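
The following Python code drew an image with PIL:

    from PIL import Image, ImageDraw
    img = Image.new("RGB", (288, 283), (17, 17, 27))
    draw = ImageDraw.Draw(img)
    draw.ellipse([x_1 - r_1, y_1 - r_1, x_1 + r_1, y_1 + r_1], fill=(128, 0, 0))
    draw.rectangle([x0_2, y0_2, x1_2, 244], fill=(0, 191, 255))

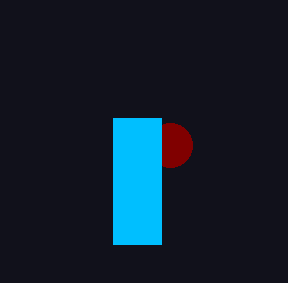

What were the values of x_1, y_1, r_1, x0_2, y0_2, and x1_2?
x_1 = 170, y_1 = 145, r_1 = 22, x0_2 = 113, y0_2 = 118, x1_2 = 161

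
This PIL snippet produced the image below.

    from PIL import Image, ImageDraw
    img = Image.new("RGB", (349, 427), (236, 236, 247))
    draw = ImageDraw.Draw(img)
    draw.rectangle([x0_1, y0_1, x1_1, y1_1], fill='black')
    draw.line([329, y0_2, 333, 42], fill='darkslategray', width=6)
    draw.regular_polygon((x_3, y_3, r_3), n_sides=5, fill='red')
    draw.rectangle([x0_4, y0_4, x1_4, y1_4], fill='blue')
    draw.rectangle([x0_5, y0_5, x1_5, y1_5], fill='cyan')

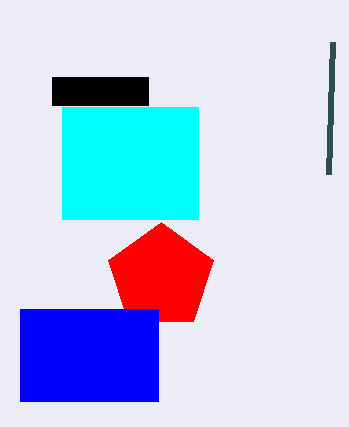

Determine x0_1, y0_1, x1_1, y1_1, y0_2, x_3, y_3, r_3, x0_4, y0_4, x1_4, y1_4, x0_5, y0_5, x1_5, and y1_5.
x0_1 = 52
y0_1 = 77
x1_1 = 148
y1_1 = 105
y0_2 = 174
x_3 = 161
y_3 = 277
r_3 = 55
x0_4 = 20
y0_4 = 309
x1_4 = 158
y1_4 = 401
x0_5 = 62
y0_5 = 107
x1_5 = 198
y1_5 = 219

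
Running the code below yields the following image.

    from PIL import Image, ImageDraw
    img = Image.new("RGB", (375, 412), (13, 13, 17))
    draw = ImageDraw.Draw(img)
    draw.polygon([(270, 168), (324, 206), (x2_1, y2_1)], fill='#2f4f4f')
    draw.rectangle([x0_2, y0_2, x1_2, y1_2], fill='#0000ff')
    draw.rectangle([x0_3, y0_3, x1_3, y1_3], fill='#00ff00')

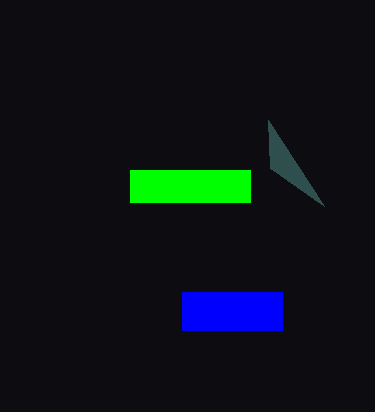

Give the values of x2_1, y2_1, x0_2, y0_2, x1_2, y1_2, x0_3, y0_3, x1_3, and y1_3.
x2_1 = 268, y2_1 = 120, x0_2 = 182, y0_2 = 292, x1_2 = 282, y1_2 = 330, x0_3 = 130, y0_3 = 170, x1_3 = 250, y1_3 = 202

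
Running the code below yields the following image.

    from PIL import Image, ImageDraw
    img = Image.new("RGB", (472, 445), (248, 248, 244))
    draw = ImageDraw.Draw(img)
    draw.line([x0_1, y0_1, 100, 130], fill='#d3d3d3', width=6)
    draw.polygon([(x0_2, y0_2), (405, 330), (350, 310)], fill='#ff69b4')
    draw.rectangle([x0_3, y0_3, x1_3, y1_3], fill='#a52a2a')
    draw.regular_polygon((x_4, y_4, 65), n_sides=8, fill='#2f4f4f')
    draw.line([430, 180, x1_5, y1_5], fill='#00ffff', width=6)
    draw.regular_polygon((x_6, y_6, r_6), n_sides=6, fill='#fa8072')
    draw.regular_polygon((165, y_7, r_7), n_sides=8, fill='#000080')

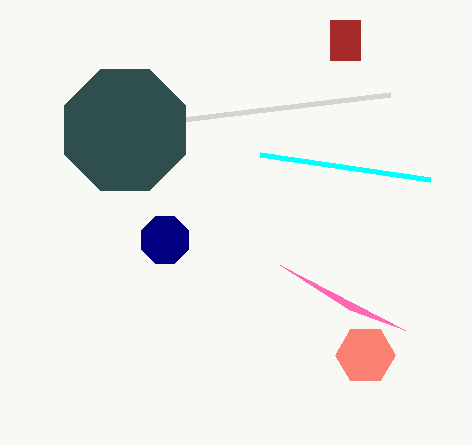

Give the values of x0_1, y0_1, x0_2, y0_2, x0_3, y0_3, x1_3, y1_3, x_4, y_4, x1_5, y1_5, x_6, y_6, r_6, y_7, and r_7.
x0_1 = 390; y0_1 = 95; x0_2 = 280; y0_2 = 265; x0_3 = 330; y0_3 = 20; x1_3 = 360; y1_3 = 60; x_4 = 125; y_4 = 130; x1_5 = 260; y1_5 = 155; x_6 = 365; y_6 = 355; r_6 = 30; y_7 = 240; r_7 = 25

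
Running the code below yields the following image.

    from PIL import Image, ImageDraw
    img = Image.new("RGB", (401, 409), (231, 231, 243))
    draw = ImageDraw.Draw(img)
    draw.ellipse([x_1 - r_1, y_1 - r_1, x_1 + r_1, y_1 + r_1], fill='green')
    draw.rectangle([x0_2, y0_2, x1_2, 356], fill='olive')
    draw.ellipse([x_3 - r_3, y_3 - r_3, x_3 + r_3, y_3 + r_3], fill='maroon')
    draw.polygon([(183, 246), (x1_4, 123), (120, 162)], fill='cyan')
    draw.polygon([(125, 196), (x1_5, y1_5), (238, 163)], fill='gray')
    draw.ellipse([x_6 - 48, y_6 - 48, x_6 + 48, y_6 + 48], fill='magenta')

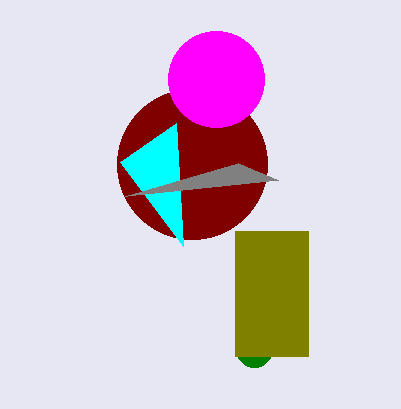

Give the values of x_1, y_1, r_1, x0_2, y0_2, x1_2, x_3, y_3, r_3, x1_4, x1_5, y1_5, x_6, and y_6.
x_1 = 254; y_1 = 349; r_1 = 18; x0_2 = 235; y0_2 = 231; x1_2 = 308; x_3 = 192; y_3 = 164; r_3 = 75; x1_4 = 176; x1_5 = 278; y1_5 = 180; x_6 = 216; y_6 = 79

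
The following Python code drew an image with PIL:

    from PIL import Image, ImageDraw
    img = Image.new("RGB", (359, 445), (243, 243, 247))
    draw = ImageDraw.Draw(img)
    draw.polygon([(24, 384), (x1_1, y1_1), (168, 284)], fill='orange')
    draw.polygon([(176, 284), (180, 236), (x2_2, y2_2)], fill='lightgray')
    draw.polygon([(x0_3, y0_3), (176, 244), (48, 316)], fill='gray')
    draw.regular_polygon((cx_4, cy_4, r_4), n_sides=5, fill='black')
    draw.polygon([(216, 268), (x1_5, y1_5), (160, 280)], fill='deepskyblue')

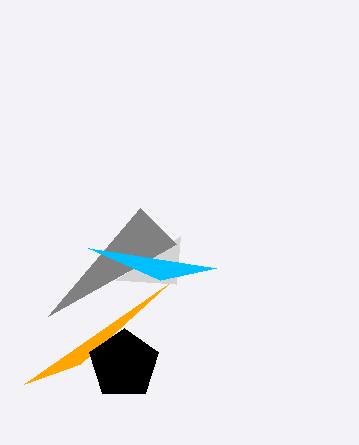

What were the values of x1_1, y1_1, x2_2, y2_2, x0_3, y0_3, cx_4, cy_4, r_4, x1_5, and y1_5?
x1_1 = 80, y1_1 = 364, x2_2 = 116, y2_2 = 280, x0_3 = 140, y0_3 = 208, cx_4 = 124, cy_4 = 364, r_4 = 36, x1_5 = 88, y1_5 = 248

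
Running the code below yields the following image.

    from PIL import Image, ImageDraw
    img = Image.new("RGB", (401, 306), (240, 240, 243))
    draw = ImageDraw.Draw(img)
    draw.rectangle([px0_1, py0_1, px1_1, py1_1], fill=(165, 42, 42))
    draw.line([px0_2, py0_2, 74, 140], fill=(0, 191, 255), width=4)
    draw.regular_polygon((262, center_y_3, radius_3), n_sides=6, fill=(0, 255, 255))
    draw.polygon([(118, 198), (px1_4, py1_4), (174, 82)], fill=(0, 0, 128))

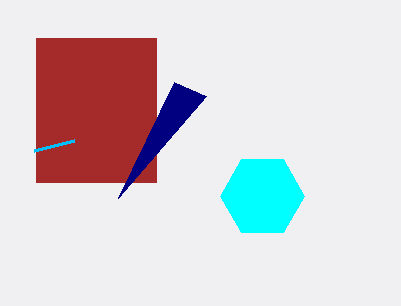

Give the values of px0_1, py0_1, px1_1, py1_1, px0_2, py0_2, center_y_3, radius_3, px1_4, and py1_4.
px0_1 = 36
py0_1 = 38
px1_1 = 156
py1_1 = 182
px0_2 = 34
py0_2 = 150
center_y_3 = 196
radius_3 = 42
px1_4 = 206
py1_4 = 96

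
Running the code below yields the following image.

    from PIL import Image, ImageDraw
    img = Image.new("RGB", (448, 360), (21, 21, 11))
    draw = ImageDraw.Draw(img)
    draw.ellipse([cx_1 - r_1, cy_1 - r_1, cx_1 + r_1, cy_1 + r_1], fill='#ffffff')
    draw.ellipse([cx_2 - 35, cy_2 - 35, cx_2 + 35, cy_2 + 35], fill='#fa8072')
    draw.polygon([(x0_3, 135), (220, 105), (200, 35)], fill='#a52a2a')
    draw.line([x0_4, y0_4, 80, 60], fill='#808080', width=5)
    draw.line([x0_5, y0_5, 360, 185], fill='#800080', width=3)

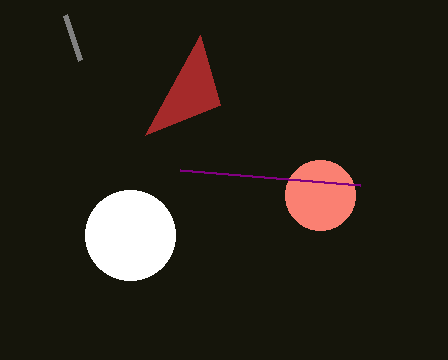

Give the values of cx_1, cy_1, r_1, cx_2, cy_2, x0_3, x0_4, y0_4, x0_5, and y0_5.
cx_1 = 130; cy_1 = 235; r_1 = 45; cx_2 = 320; cy_2 = 195; x0_3 = 145; x0_4 = 65; y0_4 = 15; x0_5 = 180; y0_5 = 170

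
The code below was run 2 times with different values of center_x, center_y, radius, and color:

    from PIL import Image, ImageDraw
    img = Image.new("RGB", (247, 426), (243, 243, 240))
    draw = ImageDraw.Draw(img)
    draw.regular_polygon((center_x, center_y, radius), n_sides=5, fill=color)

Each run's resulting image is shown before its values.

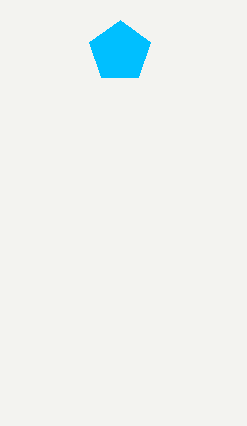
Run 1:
center_x = 120; center_y = 52; radius = 32; color = 'deepskyblue'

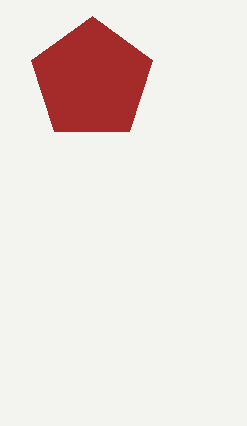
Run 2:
center_x = 92; center_y = 80; radius = 64; color = 'brown'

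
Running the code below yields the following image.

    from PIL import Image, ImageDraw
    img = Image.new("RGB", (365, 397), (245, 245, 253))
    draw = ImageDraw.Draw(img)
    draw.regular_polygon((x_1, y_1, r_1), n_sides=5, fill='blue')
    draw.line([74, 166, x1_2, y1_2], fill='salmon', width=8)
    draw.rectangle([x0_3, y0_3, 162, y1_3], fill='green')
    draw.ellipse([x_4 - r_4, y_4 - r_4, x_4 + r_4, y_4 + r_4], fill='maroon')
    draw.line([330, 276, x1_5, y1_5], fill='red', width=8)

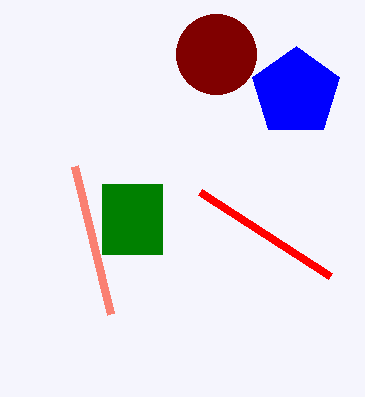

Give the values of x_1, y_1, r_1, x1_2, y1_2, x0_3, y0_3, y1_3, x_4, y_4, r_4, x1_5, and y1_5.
x_1 = 296, y_1 = 92, r_1 = 46, x1_2 = 110, y1_2 = 314, x0_3 = 102, y0_3 = 184, y1_3 = 254, x_4 = 216, y_4 = 54, r_4 = 40, x1_5 = 200, y1_5 = 192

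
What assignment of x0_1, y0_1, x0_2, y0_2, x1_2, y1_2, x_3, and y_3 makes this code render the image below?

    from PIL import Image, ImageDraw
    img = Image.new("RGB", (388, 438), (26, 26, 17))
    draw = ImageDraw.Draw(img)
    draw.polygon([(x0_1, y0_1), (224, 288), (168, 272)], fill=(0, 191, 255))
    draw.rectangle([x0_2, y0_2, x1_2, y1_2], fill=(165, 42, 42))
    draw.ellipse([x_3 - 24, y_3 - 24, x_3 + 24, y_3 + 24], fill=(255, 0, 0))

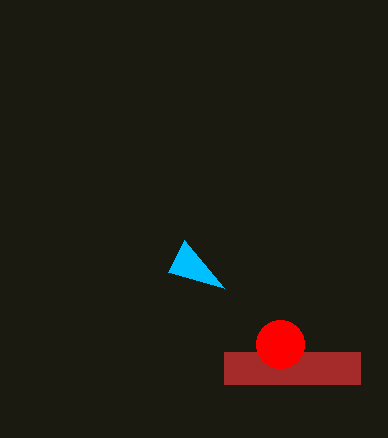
x0_1 = 184; y0_1 = 240; x0_2 = 224; y0_2 = 352; x1_2 = 360; y1_2 = 384; x_3 = 280; y_3 = 344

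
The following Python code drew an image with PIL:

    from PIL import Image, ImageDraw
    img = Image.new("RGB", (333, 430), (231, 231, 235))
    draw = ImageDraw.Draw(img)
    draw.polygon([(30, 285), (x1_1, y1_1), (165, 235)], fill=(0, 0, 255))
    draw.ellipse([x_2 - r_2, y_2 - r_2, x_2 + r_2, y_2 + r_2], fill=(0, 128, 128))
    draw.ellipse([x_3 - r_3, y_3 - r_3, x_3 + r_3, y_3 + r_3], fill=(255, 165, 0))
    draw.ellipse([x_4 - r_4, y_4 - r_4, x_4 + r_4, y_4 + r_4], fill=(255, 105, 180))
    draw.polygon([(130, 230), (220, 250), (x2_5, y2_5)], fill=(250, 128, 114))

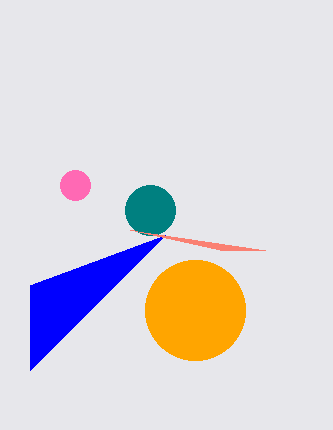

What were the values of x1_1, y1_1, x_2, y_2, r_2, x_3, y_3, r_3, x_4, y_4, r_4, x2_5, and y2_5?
x1_1 = 30; y1_1 = 370; x_2 = 150; y_2 = 210; r_2 = 25; x_3 = 195; y_3 = 310; r_3 = 50; x_4 = 75; y_4 = 185; r_4 = 15; x2_5 = 265; y2_5 = 250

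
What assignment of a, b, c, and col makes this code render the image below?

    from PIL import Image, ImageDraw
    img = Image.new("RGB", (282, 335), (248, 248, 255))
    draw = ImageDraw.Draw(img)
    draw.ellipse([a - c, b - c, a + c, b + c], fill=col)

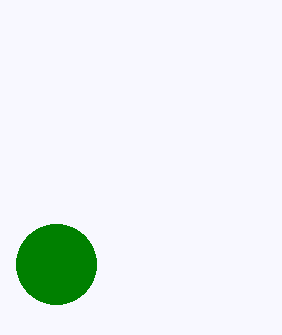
a = 56; b = 264; c = 40; col = 'green'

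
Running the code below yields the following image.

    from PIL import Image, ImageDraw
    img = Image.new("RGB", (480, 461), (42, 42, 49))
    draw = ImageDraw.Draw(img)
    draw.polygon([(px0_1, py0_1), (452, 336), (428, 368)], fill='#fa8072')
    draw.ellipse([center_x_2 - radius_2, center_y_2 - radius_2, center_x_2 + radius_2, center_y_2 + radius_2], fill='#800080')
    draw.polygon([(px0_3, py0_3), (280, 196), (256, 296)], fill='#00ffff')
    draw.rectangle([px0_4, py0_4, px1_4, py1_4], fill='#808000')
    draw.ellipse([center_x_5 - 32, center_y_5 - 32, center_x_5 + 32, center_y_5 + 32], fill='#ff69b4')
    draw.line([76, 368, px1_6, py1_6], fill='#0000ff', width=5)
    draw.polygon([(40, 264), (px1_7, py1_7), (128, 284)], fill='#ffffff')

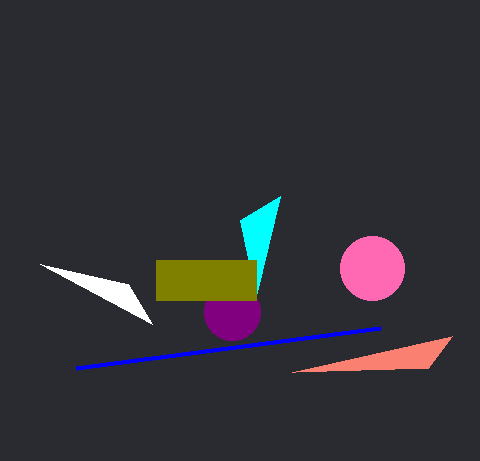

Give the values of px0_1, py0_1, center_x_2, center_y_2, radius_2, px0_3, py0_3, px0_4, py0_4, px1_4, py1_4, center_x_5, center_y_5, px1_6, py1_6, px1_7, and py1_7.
px0_1 = 292, py0_1 = 372, center_x_2 = 232, center_y_2 = 312, radius_2 = 28, px0_3 = 240, py0_3 = 220, px0_4 = 156, py0_4 = 260, px1_4 = 256, py1_4 = 300, center_x_5 = 372, center_y_5 = 268, px1_6 = 380, py1_6 = 328, px1_7 = 152, py1_7 = 324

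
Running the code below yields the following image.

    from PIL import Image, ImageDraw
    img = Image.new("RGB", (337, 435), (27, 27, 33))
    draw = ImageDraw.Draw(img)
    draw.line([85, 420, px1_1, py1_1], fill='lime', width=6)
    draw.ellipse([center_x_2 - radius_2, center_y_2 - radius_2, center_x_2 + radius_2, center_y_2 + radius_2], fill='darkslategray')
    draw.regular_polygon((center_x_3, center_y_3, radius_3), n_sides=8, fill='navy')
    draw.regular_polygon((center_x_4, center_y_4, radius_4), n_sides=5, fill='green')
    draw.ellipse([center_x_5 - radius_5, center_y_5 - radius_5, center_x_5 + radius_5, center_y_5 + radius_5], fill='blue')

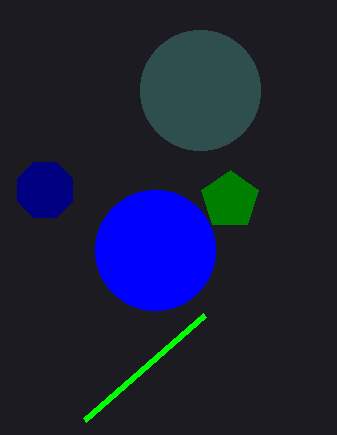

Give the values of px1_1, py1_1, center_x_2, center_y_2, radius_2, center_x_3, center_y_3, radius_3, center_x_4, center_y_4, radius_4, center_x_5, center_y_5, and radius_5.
px1_1 = 205, py1_1 = 315, center_x_2 = 200, center_y_2 = 90, radius_2 = 60, center_x_3 = 45, center_y_3 = 190, radius_3 = 30, center_x_4 = 230, center_y_4 = 200, radius_4 = 30, center_x_5 = 155, center_y_5 = 250, radius_5 = 60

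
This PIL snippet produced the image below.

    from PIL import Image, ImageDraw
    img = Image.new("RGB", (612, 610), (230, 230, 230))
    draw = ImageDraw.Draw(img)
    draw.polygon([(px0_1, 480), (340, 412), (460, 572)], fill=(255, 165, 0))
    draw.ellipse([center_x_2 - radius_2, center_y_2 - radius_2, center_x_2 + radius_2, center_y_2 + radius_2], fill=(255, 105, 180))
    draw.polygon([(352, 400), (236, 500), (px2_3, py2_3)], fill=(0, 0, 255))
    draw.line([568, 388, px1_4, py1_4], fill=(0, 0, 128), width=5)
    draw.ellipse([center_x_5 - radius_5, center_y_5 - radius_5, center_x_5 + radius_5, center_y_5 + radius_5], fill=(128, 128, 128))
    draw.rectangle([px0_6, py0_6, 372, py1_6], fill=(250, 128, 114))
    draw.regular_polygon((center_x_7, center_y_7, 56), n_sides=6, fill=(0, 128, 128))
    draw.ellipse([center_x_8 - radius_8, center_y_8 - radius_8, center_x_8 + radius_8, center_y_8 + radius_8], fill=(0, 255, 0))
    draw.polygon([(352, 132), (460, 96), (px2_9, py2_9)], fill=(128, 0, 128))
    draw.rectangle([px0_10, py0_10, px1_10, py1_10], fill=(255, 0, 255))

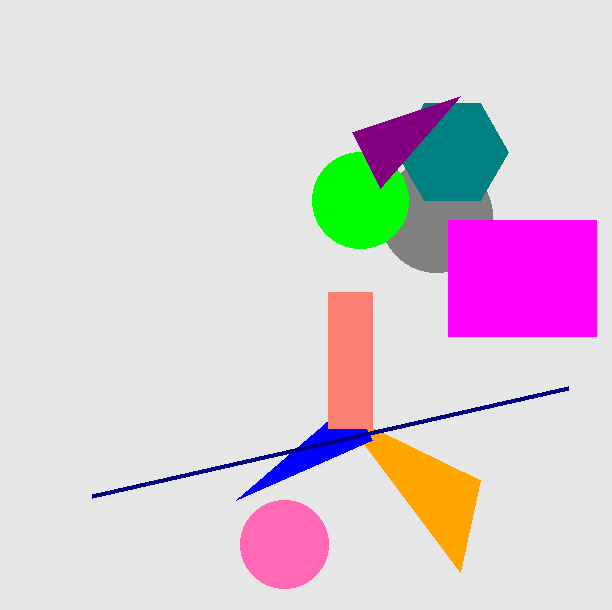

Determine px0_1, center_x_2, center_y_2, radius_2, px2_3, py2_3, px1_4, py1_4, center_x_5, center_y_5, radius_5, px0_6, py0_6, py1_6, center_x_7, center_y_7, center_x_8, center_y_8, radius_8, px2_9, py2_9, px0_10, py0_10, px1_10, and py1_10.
px0_1 = 480
center_x_2 = 284
center_y_2 = 544
radius_2 = 44
px2_3 = 372
py2_3 = 440
px1_4 = 92
py1_4 = 496
center_x_5 = 436
center_y_5 = 216
radius_5 = 56
px0_6 = 328
py0_6 = 292
py1_6 = 428
center_x_7 = 452
center_y_7 = 152
center_x_8 = 360
center_y_8 = 200
radius_8 = 48
px2_9 = 380
py2_9 = 188
px0_10 = 448
py0_10 = 220
px1_10 = 596
py1_10 = 336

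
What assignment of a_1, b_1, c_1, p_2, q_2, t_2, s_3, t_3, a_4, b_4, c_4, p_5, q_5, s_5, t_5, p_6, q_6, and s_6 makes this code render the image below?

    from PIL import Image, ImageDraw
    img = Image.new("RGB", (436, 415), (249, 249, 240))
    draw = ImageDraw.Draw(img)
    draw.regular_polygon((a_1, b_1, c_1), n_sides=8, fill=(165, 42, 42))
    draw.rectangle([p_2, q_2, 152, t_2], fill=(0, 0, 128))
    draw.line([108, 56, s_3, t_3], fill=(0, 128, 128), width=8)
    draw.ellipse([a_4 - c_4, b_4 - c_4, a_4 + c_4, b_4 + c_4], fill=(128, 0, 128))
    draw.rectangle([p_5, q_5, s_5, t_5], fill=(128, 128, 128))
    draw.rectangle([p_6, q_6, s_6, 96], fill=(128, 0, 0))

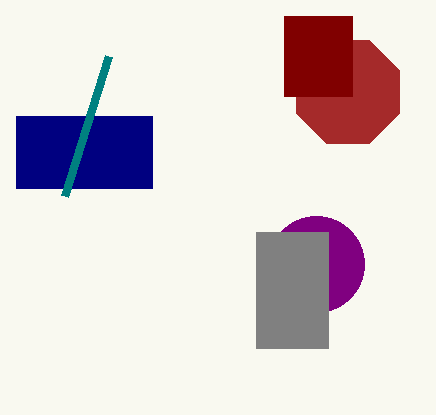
a_1 = 348, b_1 = 92, c_1 = 56, p_2 = 16, q_2 = 116, t_2 = 188, s_3 = 64, t_3 = 196, a_4 = 316, b_4 = 264, c_4 = 48, p_5 = 256, q_5 = 232, s_5 = 328, t_5 = 348, p_6 = 284, q_6 = 16, s_6 = 352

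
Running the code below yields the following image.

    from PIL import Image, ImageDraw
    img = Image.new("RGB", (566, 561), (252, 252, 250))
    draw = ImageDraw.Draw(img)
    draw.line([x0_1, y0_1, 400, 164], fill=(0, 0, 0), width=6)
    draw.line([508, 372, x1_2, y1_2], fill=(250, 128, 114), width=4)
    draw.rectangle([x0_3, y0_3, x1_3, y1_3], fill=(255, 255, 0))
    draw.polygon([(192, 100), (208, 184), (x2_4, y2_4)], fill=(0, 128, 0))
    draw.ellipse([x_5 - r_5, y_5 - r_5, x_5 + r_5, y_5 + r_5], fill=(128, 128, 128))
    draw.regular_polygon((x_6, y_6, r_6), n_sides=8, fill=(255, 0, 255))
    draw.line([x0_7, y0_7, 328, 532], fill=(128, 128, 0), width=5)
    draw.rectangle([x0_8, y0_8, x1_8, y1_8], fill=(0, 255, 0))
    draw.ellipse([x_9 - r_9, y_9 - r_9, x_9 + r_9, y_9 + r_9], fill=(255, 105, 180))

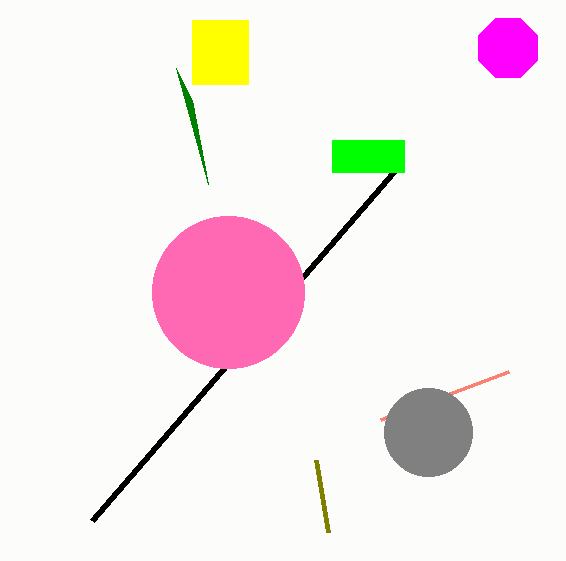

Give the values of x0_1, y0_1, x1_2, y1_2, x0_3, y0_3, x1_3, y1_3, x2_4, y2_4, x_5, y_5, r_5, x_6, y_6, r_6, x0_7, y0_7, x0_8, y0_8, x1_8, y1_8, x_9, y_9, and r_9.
x0_1 = 92; y0_1 = 520; x1_2 = 380; y1_2 = 420; x0_3 = 192; y0_3 = 20; x1_3 = 248; y1_3 = 84; x2_4 = 176; y2_4 = 68; x_5 = 428; y_5 = 432; r_5 = 44; x_6 = 508; y_6 = 48; r_6 = 32; x0_7 = 316; y0_7 = 460; x0_8 = 332; y0_8 = 140; x1_8 = 404; y1_8 = 172; x_9 = 228; y_9 = 292; r_9 = 76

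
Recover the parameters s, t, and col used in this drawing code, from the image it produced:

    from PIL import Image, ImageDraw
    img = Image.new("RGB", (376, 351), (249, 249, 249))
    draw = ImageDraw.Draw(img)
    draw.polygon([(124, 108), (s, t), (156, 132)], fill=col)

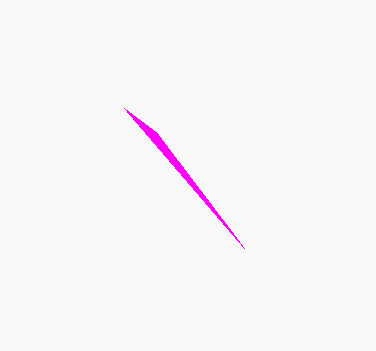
s = 244
t = 248
col = 'magenta'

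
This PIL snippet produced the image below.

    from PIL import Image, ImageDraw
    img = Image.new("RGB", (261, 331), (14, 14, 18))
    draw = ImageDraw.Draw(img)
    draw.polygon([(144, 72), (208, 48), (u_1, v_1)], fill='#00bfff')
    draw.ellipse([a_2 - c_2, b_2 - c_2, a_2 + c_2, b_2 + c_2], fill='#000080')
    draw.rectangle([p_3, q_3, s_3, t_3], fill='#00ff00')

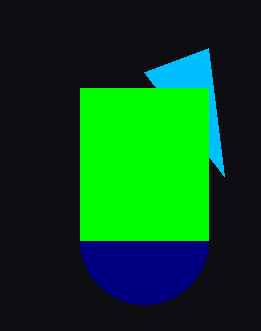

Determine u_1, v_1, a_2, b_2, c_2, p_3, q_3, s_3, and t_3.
u_1 = 224
v_1 = 176
a_2 = 144
b_2 = 240
c_2 = 64
p_3 = 80
q_3 = 88
s_3 = 208
t_3 = 240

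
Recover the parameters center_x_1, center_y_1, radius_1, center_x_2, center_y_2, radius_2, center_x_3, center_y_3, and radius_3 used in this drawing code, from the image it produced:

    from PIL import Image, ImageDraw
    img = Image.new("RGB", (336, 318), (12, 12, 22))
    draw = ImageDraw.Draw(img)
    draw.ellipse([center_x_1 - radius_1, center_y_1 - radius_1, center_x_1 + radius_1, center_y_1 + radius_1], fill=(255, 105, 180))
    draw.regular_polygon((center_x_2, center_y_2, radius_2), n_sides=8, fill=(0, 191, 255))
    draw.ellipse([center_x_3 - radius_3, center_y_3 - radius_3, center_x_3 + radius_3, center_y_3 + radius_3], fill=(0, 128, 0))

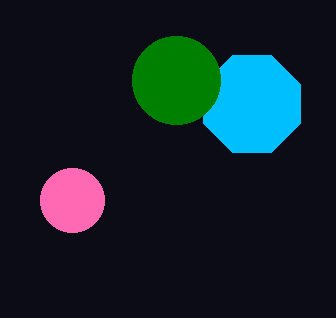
center_x_1 = 72; center_y_1 = 200; radius_1 = 32; center_x_2 = 252; center_y_2 = 104; radius_2 = 52; center_x_3 = 176; center_y_3 = 80; radius_3 = 44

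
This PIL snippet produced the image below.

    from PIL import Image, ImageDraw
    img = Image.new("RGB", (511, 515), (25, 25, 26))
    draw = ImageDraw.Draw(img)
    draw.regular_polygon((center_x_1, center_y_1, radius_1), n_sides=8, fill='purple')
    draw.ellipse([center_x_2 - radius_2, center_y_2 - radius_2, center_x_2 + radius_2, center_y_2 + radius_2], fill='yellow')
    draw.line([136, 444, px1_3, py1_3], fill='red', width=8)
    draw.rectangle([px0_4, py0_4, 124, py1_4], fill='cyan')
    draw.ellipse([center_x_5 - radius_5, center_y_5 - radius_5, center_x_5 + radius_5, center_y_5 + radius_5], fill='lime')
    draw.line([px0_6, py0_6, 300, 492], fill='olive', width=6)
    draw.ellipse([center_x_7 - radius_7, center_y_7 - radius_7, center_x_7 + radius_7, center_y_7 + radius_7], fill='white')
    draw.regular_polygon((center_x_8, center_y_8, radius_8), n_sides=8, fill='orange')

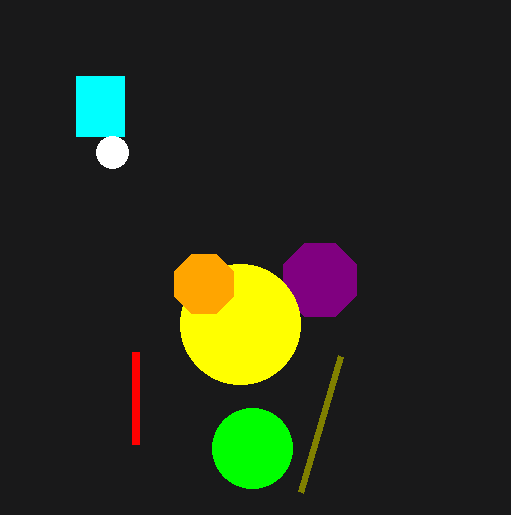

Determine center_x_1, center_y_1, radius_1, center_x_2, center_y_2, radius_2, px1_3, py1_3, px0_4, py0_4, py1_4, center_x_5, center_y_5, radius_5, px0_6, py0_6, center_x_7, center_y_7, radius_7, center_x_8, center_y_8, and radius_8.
center_x_1 = 320; center_y_1 = 280; radius_1 = 40; center_x_2 = 240; center_y_2 = 324; radius_2 = 60; px1_3 = 136; py1_3 = 352; px0_4 = 76; py0_4 = 76; py1_4 = 136; center_x_5 = 252; center_y_5 = 448; radius_5 = 40; px0_6 = 340; py0_6 = 356; center_x_7 = 112; center_y_7 = 152; radius_7 = 16; center_x_8 = 204; center_y_8 = 284; radius_8 = 32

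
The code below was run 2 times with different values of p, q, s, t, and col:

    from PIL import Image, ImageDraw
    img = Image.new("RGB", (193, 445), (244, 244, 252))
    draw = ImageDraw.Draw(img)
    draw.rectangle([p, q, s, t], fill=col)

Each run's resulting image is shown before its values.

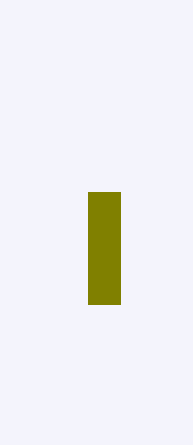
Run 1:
p = 88
q = 192
s = 120
t = 304
col = 'olive'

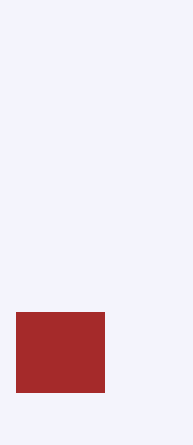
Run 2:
p = 16; q = 312; s = 104; t = 392; col = 'brown'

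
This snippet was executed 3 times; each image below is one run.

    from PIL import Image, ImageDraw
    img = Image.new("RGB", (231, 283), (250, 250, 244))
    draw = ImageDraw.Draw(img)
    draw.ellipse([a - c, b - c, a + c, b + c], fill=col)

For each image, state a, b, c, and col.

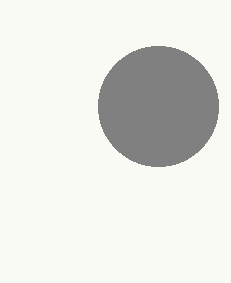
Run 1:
a = 158
b = 106
c = 60
col = 'gray'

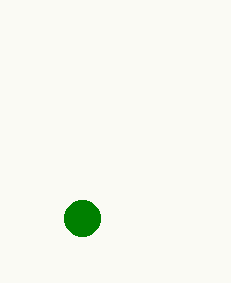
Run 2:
a = 82, b = 218, c = 18, col = 'green'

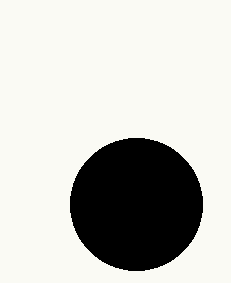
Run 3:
a = 136
b = 204
c = 66
col = 'black'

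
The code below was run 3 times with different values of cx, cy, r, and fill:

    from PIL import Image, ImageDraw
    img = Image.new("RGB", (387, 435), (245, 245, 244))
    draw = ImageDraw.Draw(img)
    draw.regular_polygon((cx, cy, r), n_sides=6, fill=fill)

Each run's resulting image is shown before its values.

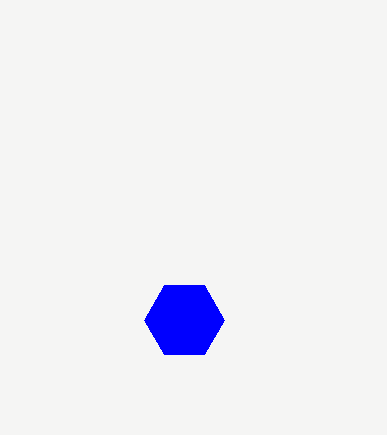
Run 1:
cx = 184; cy = 320; r = 40; fill = 'blue'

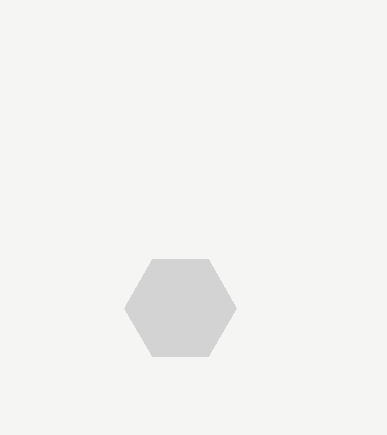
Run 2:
cx = 180
cy = 308
r = 56
fill = 'lightgray'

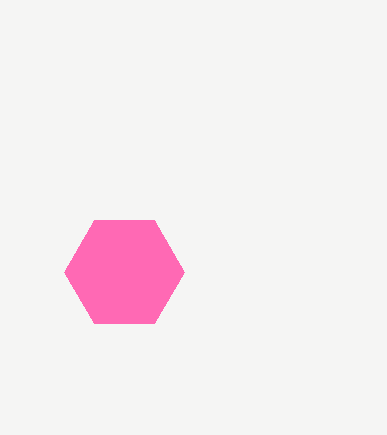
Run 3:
cx = 124, cy = 272, r = 60, fill = 'hotpink'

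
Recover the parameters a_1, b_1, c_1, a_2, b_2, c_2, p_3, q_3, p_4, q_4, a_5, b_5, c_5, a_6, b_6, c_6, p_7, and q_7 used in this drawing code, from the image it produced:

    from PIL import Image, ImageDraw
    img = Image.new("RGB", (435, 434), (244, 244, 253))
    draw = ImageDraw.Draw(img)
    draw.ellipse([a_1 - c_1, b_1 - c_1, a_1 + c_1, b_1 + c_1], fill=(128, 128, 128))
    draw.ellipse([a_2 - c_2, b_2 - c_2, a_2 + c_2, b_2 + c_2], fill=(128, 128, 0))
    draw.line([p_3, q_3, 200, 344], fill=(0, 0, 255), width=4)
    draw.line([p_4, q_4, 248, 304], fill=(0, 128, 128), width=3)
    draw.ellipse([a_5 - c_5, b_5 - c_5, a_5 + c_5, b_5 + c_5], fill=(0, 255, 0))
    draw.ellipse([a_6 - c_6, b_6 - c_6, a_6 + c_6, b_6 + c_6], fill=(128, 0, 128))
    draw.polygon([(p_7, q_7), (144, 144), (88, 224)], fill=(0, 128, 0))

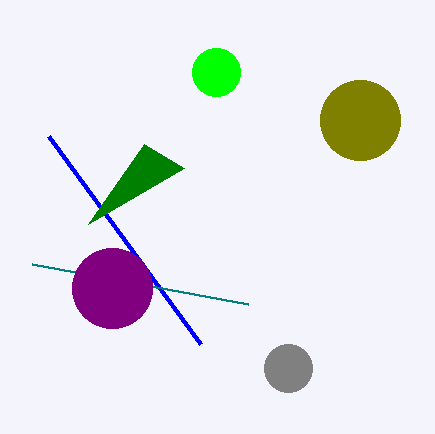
a_1 = 288
b_1 = 368
c_1 = 24
a_2 = 360
b_2 = 120
c_2 = 40
p_3 = 48
q_3 = 136
p_4 = 32
q_4 = 264
a_5 = 216
b_5 = 72
c_5 = 24
a_6 = 112
b_6 = 288
c_6 = 40
p_7 = 184
q_7 = 168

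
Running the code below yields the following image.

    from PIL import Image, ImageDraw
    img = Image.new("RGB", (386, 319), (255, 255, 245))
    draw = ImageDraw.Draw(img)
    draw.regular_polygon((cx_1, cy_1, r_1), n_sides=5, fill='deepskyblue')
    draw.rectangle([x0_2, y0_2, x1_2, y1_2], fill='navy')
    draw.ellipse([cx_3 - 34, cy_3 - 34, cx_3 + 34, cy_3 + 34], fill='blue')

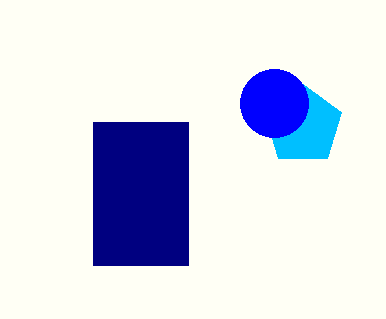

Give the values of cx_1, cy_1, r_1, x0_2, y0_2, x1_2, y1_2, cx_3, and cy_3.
cx_1 = 303; cy_1 = 125; r_1 = 41; x0_2 = 93; y0_2 = 122; x1_2 = 188; y1_2 = 265; cx_3 = 274; cy_3 = 103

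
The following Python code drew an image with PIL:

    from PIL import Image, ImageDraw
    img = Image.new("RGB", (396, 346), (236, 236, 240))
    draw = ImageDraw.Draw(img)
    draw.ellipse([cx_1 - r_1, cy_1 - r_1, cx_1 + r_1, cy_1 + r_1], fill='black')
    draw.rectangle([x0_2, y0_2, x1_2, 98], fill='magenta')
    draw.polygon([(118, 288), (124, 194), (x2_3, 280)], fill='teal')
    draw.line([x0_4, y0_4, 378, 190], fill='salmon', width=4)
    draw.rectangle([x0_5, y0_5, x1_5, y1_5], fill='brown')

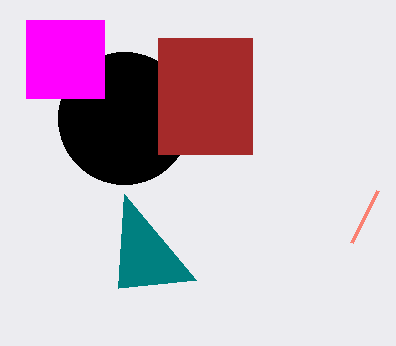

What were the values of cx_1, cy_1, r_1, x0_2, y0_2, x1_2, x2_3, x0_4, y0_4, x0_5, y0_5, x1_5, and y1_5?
cx_1 = 124
cy_1 = 118
r_1 = 66
x0_2 = 26
y0_2 = 20
x1_2 = 104
x2_3 = 196
x0_4 = 352
y0_4 = 242
x0_5 = 158
y0_5 = 38
x1_5 = 252
y1_5 = 154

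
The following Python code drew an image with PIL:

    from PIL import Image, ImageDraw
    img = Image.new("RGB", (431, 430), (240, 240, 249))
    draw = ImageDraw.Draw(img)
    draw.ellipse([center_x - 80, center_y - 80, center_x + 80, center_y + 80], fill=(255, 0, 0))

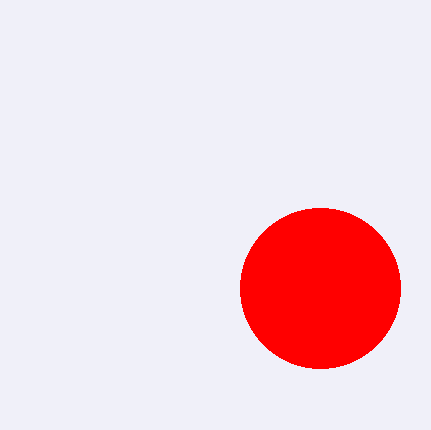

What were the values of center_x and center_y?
center_x = 320
center_y = 288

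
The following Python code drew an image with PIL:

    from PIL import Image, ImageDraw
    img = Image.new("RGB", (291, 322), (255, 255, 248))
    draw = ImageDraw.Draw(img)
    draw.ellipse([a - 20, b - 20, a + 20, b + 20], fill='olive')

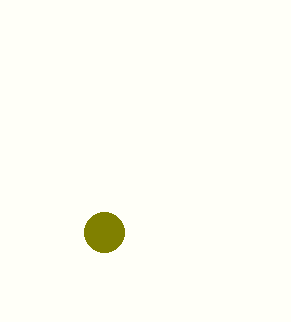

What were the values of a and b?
a = 104; b = 232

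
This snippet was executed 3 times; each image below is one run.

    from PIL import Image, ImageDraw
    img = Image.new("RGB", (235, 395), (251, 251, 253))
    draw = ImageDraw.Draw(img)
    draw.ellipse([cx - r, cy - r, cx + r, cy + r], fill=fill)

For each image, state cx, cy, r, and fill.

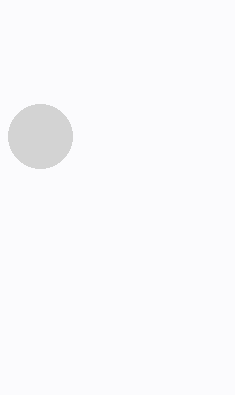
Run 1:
cx = 40; cy = 136; r = 32; fill = 'lightgray'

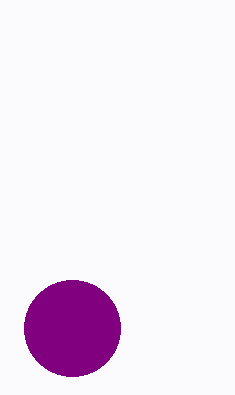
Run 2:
cx = 72; cy = 328; r = 48; fill = 'purple'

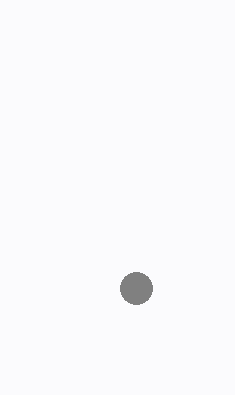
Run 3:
cx = 136; cy = 288; r = 16; fill = 'gray'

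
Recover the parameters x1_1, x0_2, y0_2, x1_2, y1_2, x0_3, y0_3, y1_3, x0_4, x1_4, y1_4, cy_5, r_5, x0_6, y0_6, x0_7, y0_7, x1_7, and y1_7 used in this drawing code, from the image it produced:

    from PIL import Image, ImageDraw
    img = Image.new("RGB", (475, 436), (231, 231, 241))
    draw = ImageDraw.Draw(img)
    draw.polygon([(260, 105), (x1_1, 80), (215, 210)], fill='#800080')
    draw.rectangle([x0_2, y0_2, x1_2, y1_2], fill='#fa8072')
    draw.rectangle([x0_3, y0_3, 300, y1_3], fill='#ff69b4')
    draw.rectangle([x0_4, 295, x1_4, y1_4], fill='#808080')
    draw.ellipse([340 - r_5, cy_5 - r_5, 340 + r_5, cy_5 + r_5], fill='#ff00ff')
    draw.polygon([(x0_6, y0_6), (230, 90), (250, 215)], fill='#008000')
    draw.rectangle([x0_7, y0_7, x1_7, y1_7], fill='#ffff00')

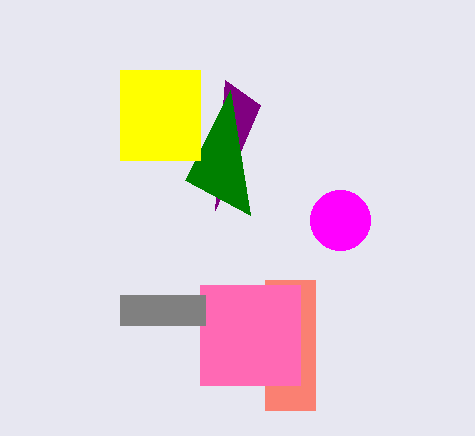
x1_1 = 225; x0_2 = 265; y0_2 = 280; x1_2 = 315; y1_2 = 410; x0_3 = 200; y0_3 = 285; y1_3 = 385; x0_4 = 120; x1_4 = 205; y1_4 = 325; cy_5 = 220; r_5 = 30; x0_6 = 185; y0_6 = 180; x0_7 = 120; y0_7 = 70; x1_7 = 200; y1_7 = 160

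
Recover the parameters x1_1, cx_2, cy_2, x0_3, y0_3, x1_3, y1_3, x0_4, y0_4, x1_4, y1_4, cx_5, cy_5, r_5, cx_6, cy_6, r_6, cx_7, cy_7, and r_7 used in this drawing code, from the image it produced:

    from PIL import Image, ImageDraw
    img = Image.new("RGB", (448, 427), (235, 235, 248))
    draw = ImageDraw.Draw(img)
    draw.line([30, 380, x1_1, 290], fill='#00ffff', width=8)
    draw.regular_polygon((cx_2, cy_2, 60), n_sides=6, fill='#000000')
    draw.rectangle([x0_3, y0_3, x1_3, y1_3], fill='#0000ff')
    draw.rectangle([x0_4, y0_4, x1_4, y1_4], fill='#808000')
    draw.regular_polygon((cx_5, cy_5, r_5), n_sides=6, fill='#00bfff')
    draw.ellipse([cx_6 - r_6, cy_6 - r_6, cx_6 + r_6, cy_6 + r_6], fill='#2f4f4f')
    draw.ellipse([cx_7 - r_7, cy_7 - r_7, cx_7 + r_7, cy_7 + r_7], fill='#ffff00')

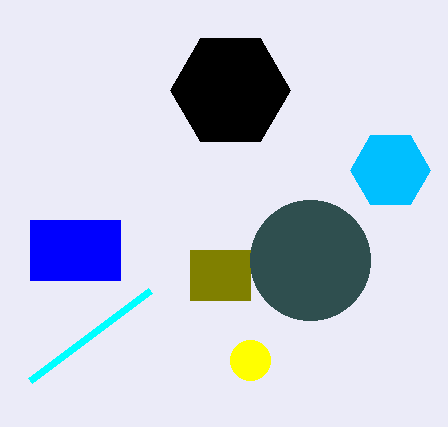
x1_1 = 150
cx_2 = 230
cy_2 = 90
x0_3 = 30
y0_3 = 220
x1_3 = 120
y1_3 = 280
x0_4 = 190
y0_4 = 250
x1_4 = 250
y1_4 = 300
cx_5 = 390
cy_5 = 170
r_5 = 40
cx_6 = 310
cy_6 = 260
r_6 = 60
cx_7 = 250
cy_7 = 360
r_7 = 20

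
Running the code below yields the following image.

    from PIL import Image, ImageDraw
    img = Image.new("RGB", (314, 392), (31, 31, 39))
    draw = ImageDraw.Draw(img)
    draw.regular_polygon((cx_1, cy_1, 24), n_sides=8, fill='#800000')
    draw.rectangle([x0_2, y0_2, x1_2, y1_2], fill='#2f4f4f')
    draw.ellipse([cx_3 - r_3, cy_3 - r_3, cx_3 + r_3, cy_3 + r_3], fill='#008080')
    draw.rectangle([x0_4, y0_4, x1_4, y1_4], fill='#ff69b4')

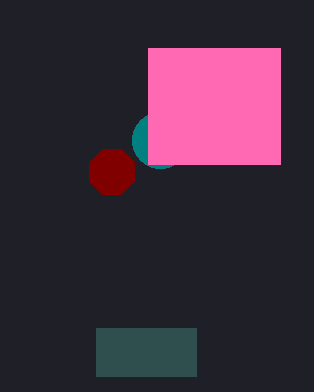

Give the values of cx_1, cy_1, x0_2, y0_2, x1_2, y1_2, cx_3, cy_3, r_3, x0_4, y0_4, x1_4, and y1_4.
cx_1 = 112; cy_1 = 172; x0_2 = 96; y0_2 = 328; x1_2 = 196; y1_2 = 376; cx_3 = 160; cy_3 = 140; r_3 = 28; x0_4 = 148; y0_4 = 48; x1_4 = 280; y1_4 = 164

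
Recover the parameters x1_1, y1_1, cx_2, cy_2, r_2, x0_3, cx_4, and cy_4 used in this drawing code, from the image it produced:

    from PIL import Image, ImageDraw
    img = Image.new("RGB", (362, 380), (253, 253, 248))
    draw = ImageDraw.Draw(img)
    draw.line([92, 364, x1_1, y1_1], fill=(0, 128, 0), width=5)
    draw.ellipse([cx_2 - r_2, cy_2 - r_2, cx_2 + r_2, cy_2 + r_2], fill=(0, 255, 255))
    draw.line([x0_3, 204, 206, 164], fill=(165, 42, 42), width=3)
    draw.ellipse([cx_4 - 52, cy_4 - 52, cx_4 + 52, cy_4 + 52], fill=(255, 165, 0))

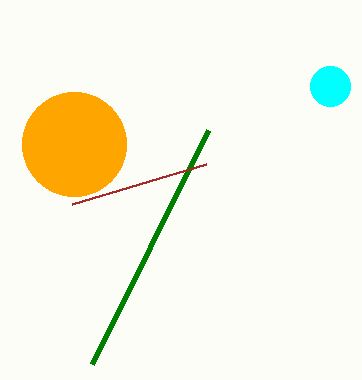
x1_1 = 208, y1_1 = 130, cx_2 = 330, cy_2 = 86, r_2 = 20, x0_3 = 72, cx_4 = 74, cy_4 = 144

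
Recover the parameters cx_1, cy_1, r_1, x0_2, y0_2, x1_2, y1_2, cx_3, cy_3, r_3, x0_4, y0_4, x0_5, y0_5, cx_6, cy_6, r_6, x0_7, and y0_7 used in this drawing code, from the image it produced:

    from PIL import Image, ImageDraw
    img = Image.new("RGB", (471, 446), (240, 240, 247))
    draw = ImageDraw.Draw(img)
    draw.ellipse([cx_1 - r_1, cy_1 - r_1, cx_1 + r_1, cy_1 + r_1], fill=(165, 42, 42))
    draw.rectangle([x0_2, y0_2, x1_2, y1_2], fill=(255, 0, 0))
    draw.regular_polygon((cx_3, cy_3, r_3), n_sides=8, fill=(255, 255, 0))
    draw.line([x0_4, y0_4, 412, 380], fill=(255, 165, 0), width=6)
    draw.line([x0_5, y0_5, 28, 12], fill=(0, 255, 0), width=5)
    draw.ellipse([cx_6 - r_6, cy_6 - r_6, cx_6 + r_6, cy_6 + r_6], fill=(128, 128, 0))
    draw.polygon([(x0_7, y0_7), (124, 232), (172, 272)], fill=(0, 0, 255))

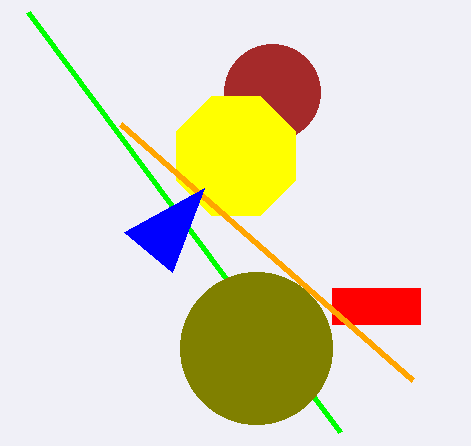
cx_1 = 272; cy_1 = 92; r_1 = 48; x0_2 = 332; y0_2 = 288; x1_2 = 420; y1_2 = 324; cx_3 = 236; cy_3 = 156; r_3 = 64; x0_4 = 120; y0_4 = 124; x0_5 = 340; y0_5 = 432; cx_6 = 256; cy_6 = 348; r_6 = 76; x0_7 = 204; y0_7 = 188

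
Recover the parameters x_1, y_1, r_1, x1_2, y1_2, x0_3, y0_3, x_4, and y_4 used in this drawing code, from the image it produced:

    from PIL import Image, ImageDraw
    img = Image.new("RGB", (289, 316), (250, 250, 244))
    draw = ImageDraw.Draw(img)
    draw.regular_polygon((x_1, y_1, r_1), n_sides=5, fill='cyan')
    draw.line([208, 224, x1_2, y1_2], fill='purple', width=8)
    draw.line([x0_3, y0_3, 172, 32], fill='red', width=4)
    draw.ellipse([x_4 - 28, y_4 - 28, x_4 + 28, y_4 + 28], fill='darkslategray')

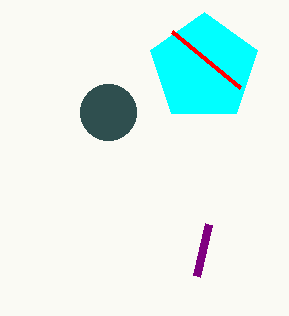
x_1 = 204
y_1 = 68
r_1 = 56
x1_2 = 196
y1_2 = 276
x0_3 = 240
y0_3 = 88
x_4 = 108
y_4 = 112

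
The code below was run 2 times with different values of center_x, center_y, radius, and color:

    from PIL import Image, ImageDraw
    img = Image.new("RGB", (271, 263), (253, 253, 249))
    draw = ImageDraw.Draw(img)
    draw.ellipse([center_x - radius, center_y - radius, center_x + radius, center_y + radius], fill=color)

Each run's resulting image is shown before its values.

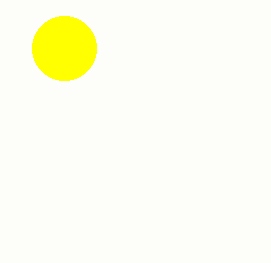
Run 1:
center_x = 64
center_y = 48
radius = 32
color = 'yellow'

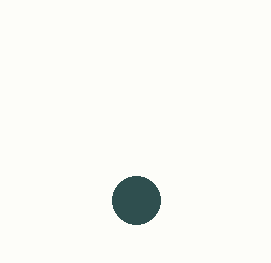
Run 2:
center_x = 136; center_y = 200; radius = 24; color = 'darkslategray'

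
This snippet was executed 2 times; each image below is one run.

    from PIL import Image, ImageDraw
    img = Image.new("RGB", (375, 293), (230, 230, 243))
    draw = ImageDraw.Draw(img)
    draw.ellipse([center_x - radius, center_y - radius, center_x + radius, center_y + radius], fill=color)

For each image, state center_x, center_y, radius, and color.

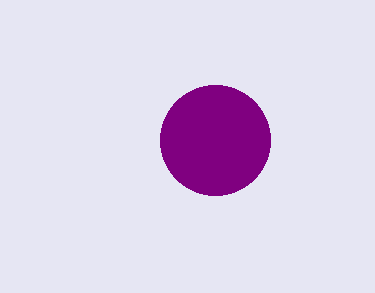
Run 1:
center_x = 215
center_y = 140
radius = 55
color = 'purple'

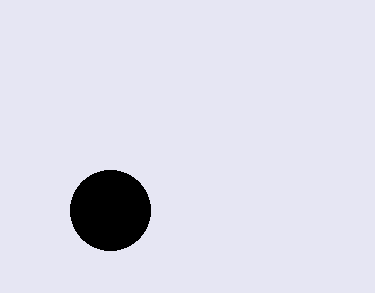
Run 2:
center_x = 110
center_y = 210
radius = 40
color = 'black'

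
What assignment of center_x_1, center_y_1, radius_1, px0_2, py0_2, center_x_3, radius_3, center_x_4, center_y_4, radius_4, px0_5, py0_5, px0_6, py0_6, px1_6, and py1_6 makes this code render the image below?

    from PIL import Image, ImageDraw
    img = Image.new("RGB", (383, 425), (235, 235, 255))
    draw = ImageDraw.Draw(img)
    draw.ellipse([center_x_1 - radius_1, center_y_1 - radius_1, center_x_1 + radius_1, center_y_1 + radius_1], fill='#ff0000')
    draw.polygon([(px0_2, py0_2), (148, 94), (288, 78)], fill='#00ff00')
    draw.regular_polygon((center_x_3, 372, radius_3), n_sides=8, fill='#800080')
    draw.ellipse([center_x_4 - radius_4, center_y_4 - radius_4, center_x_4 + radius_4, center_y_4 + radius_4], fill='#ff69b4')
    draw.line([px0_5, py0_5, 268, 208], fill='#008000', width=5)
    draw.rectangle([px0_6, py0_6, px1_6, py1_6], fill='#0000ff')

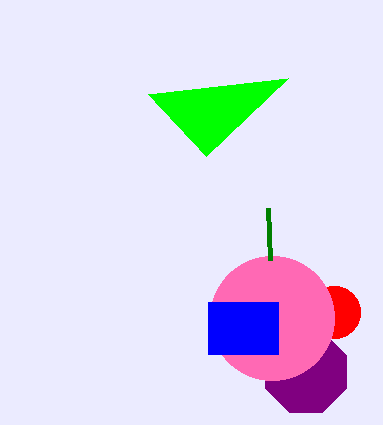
center_x_1 = 334; center_y_1 = 312; radius_1 = 26; px0_2 = 206; py0_2 = 156; center_x_3 = 306; radius_3 = 44; center_x_4 = 272; center_y_4 = 318; radius_4 = 62; px0_5 = 270; py0_5 = 260; px0_6 = 208; py0_6 = 302; px1_6 = 278; py1_6 = 354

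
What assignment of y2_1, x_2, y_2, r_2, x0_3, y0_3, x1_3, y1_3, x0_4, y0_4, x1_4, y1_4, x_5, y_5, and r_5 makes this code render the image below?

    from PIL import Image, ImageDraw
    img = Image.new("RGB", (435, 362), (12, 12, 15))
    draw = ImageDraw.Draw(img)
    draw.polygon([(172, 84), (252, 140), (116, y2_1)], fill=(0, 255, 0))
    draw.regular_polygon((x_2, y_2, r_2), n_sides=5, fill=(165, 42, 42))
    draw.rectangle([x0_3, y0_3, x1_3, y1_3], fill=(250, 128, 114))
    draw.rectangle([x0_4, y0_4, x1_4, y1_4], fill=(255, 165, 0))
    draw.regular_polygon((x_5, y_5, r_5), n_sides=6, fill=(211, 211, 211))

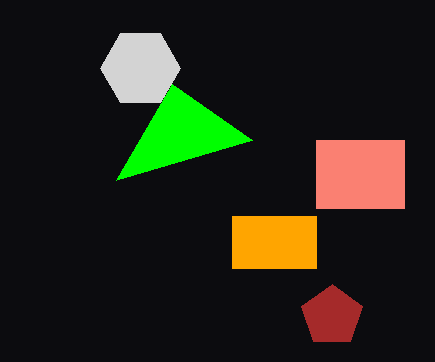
y2_1 = 180; x_2 = 332; y_2 = 316; r_2 = 32; x0_3 = 316; y0_3 = 140; x1_3 = 404; y1_3 = 208; x0_4 = 232; y0_4 = 216; x1_4 = 316; y1_4 = 268; x_5 = 140; y_5 = 68; r_5 = 40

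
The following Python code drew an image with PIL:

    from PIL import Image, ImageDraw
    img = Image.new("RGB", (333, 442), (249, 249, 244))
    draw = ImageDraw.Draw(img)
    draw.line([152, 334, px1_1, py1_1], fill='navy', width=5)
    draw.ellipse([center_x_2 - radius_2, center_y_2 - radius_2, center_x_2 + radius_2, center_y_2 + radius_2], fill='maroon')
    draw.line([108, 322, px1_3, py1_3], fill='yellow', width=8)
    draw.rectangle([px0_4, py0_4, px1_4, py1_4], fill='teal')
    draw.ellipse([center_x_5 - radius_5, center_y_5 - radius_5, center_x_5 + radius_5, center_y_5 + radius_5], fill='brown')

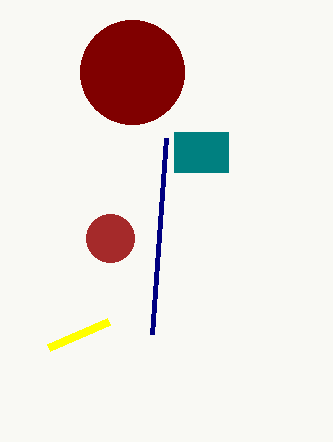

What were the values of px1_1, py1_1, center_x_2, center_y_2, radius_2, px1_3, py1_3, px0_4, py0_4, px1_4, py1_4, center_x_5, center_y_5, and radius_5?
px1_1 = 166; py1_1 = 138; center_x_2 = 132; center_y_2 = 72; radius_2 = 52; px1_3 = 48; py1_3 = 348; px0_4 = 174; py0_4 = 132; px1_4 = 228; py1_4 = 172; center_x_5 = 110; center_y_5 = 238; radius_5 = 24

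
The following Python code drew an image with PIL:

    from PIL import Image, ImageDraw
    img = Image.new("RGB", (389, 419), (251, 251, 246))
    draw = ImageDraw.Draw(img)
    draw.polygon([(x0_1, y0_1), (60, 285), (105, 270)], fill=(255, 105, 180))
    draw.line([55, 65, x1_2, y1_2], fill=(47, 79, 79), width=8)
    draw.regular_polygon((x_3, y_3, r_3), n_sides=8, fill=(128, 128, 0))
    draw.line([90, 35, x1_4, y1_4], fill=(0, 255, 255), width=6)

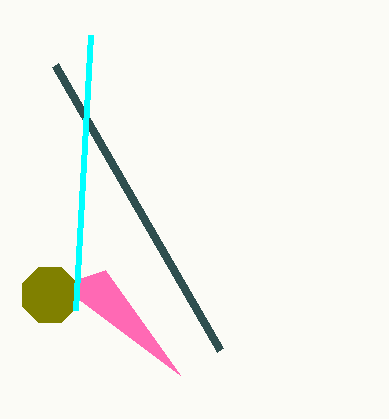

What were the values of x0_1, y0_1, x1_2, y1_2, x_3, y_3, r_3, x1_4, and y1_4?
x0_1 = 180; y0_1 = 375; x1_2 = 220; y1_2 = 350; x_3 = 50; y_3 = 295; r_3 = 30; x1_4 = 75; y1_4 = 310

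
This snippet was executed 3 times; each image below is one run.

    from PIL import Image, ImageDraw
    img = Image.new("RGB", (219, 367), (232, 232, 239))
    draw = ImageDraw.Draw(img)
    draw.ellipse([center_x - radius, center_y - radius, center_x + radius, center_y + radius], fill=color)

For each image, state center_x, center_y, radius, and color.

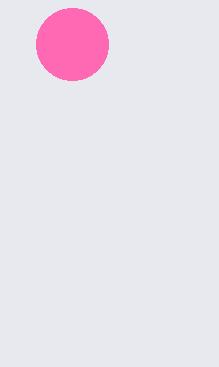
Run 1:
center_x = 72; center_y = 44; radius = 36; color = 'hotpink'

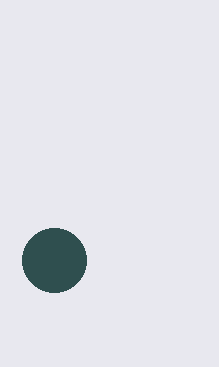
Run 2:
center_x = 54
center_y = 260
radius = 32
color = 'darkslategray'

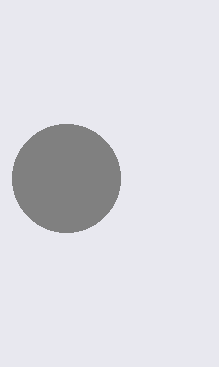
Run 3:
center_x = 66, center_y = 178, radius = 54, color = 'gray'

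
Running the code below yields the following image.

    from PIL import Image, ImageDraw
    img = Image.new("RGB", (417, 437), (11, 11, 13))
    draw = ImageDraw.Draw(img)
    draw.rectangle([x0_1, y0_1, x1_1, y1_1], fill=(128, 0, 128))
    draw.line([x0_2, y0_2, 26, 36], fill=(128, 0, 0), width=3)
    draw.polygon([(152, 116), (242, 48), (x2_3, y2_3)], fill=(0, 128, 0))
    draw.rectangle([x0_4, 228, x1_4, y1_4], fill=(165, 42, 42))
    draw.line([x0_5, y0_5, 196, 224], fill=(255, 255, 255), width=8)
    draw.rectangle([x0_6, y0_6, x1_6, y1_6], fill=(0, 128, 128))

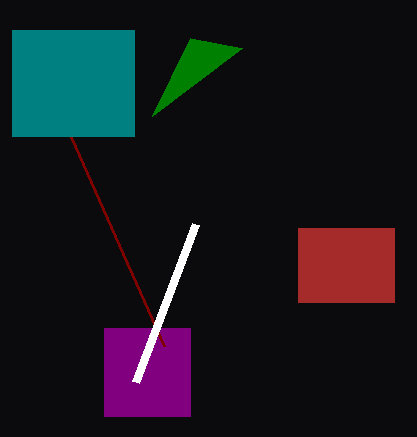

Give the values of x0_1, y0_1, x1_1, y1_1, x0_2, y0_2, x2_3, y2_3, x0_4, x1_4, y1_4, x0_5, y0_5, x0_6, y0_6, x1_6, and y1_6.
x0_1 = 104, y0_1 = 328, x1_1 = 190, y1_1 = 416, x0_2 = 164, y0_2 = 346, x2_3 = 190, y2_3 = 38, x0_4 = 298, x1_4 = 394, y1_4 = 302, x0_5 = 136, y0_5 = 382, x0_6 = 12, y0_6 = 30, x1_6 = 134, y1_6 = 136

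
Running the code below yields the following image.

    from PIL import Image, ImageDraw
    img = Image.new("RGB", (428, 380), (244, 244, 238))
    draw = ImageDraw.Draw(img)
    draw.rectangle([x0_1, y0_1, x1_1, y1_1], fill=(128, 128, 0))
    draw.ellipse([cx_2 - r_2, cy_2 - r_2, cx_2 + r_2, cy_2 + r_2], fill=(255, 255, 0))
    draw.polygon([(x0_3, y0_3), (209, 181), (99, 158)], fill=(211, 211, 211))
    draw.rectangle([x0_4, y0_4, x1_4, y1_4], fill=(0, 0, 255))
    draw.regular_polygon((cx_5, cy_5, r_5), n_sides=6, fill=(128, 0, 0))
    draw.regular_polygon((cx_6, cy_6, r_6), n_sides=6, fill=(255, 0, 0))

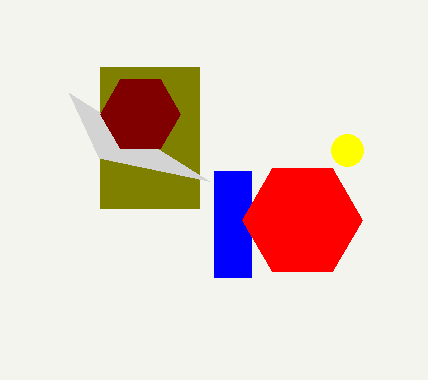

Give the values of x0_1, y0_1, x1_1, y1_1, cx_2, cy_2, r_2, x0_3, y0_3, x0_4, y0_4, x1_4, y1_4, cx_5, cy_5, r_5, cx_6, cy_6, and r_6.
x0_1 = 100
y0_1 = 67
x1_1 = 199
y1_1 = 208
cx_2 = 347
cy_2 = 150
r_2 = 16
x0_3 = 69
y0_3 = 93
x0_4 = 214
y0_4 = 171
x1_4 = 251
y1_4 = 277
cx_5 = 140
cy_5 = 114
r_5 = 40
cx_6 = 302
cy_6 = 220
r_6 = 60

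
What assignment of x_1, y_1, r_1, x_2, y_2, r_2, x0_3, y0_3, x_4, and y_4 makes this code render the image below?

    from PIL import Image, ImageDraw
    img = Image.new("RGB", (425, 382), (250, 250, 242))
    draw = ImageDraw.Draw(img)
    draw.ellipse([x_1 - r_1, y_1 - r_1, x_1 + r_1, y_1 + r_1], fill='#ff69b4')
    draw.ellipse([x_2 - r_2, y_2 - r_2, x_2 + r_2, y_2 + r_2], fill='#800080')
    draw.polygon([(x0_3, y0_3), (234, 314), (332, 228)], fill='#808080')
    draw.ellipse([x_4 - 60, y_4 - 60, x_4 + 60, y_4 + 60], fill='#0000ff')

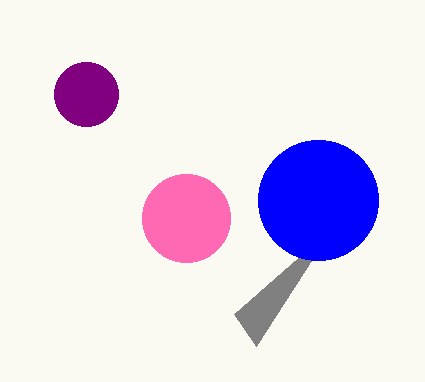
x_1 = 186; y_1 = 218; r_1 = 44; x_2 = 86; y_2 = 94; r_2 = 32; x0_3 = 256; y0_3 = 346; x_4 = 318; y_4 = 200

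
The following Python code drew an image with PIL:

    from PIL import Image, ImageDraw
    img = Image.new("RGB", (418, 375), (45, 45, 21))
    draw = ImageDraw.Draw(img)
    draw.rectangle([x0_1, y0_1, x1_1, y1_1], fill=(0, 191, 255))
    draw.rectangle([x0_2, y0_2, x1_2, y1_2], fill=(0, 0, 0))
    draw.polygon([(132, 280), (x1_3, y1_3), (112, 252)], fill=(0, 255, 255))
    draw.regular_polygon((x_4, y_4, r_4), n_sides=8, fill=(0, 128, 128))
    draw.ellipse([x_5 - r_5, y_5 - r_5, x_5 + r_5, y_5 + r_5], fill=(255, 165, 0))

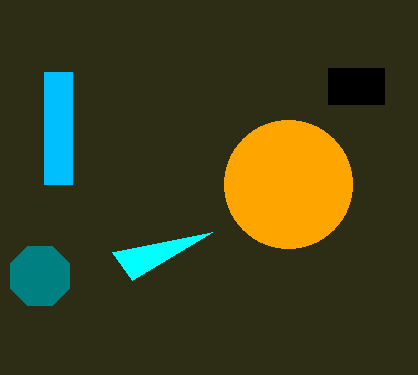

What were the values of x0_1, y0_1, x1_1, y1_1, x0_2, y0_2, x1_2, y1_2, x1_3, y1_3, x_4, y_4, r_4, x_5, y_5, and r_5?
x0_1 = 44; y0_1 = 72; x1_1 = 72; y1_1 = 184; x0_2 = 328; y0_2 = 68; x1_2 = 384; y1_2 = 104; x1_3 = 212; y1_3 = 232; x_4 = 40; y_4 = 276; r_4 = 32; x_5 = 288; y_5 = 184; r_5 = 64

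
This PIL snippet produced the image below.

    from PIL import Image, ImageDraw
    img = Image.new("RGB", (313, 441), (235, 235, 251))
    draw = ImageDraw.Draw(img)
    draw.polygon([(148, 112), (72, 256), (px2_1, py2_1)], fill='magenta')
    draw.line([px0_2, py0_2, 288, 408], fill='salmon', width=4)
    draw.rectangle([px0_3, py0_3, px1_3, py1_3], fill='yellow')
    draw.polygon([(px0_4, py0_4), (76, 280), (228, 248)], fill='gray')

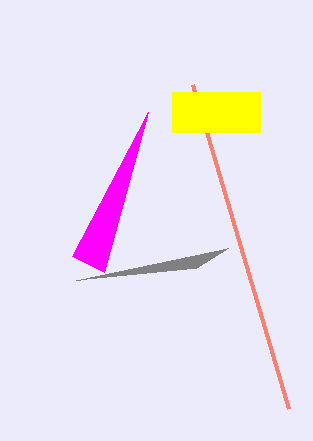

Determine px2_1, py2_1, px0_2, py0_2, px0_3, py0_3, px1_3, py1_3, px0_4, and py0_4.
px2_1 = 104
py2_1 = 272
px0_2 = 192
py0_2 = 84
px0_3 = 172
py0_3 = 92
px1_3 = 260
py1_3 = 132
px0_4 = 196
py0_4 = 268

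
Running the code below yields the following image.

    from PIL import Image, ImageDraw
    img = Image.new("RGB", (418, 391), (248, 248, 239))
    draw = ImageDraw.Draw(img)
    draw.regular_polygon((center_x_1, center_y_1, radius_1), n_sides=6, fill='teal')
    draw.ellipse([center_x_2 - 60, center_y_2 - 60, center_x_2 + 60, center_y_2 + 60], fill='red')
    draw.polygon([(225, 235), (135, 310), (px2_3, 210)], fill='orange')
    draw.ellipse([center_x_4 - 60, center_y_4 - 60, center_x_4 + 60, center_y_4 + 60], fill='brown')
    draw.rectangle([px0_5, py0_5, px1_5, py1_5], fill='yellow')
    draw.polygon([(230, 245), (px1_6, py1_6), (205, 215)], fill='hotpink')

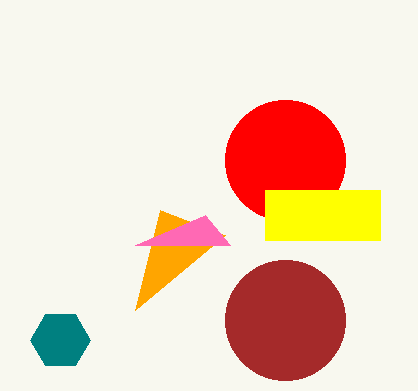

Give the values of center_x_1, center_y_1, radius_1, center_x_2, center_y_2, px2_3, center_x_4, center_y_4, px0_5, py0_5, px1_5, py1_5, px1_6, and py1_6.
center_x_1 = 60, center_y_1 = 340, radius_1 = 30, center_x_2 = 285, center_y_2 = 160, px2_3 = 160, center_x_4 = 285, center_y_4 = 320, px0_5 = 265, py0_5 = 190, px1_5 = 380, py1_5 = 240, px1_6 = 135, py1_6 = 245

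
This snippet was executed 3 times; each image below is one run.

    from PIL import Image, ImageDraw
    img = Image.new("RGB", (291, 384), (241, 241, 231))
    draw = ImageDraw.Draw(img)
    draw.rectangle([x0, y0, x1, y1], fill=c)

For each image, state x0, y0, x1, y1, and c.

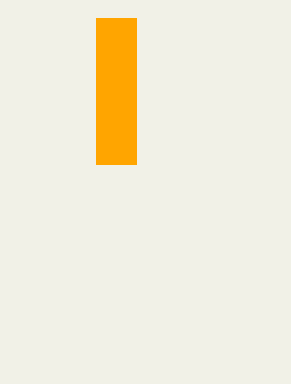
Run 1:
x0 = 96, y0 = 18, x1 = 136, y1 = 164, c = 'orange'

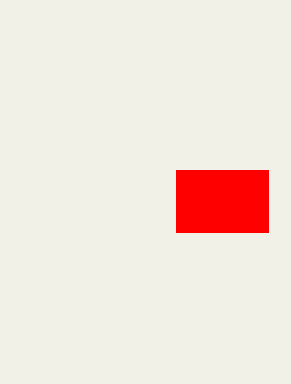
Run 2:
x0 = 176; y0 = 170; x1 = 268; y1 = 232; c = 'red'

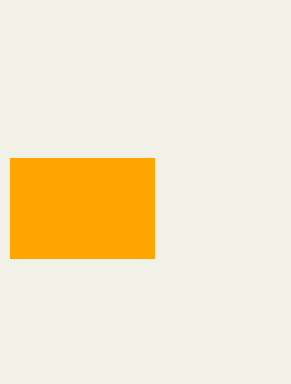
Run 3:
x0 = 10, y0 = 158, x1 = 154, y1 = 258, c = 'orange'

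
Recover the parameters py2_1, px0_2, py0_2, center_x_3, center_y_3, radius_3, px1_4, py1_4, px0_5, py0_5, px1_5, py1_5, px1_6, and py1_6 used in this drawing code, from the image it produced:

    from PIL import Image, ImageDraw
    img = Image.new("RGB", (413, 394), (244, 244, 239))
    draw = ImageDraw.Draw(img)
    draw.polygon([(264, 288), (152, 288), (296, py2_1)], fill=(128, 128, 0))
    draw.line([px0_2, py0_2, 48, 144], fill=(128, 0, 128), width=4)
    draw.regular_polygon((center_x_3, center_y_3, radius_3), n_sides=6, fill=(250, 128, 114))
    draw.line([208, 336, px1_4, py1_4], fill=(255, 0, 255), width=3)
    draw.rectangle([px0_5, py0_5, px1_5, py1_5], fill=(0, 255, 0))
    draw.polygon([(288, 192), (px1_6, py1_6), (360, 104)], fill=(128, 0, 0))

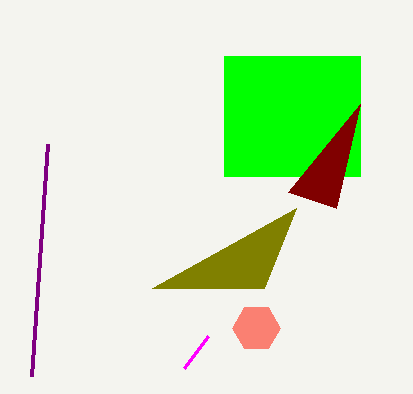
py2_1 = 208; px0_2 = 32; py0_2 = 376; center_x_3 = 256; center_y_3 = 328; radius_3 = 24; px1_4 = 184; py1_4 = 368; px0_5 = 224; py0_5 = 56; px1_5 = 360; py1_5 = 176; px1_6 = 336; py1_6 = 208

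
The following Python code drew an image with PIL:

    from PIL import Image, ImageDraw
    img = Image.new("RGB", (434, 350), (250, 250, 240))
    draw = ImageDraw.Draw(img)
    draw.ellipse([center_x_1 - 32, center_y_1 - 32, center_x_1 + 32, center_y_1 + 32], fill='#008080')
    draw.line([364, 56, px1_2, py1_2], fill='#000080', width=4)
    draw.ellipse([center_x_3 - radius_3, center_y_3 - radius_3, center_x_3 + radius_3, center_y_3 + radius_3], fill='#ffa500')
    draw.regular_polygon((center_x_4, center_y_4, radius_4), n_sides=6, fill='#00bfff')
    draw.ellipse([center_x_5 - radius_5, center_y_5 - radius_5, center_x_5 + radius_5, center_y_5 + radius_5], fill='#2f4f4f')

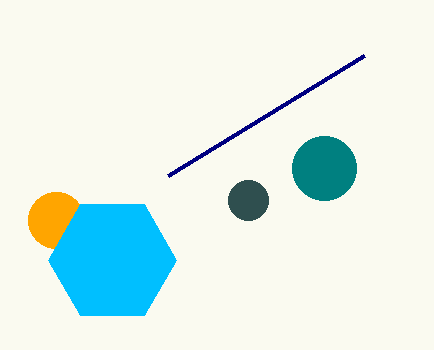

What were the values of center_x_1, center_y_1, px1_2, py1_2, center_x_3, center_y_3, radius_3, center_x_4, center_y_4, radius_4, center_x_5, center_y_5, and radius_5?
center_x_1 = 324, center_y_1 = 168, px1_2 = 168, py1_2 = 176, center_x_3 = 56, center_y_3 = 220, radius_3 = 28, center_x_4 = 112, center_y_4 = 260, radius_4 = 64, center_x_5 = 248, center_y_5 = 200, radius_5 = 20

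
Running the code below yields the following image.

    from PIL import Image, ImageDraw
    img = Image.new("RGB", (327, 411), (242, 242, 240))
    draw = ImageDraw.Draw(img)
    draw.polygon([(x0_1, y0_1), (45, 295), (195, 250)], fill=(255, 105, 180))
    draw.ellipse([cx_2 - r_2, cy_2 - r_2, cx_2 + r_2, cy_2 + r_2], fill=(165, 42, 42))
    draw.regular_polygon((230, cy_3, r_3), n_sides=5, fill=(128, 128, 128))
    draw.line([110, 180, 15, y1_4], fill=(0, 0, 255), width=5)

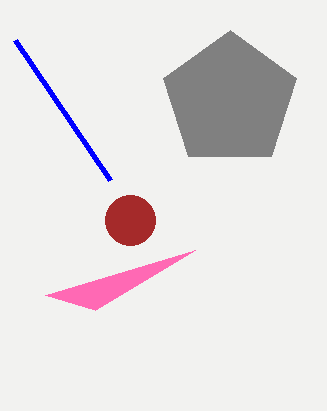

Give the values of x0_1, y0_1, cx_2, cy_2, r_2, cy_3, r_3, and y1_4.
x0_1 = 95, y0_1 = 310, cx_2 = 130, cy_2 = 220, r_2 = 25, cy_3 = 100, r_3 = 70, y1_4 = 40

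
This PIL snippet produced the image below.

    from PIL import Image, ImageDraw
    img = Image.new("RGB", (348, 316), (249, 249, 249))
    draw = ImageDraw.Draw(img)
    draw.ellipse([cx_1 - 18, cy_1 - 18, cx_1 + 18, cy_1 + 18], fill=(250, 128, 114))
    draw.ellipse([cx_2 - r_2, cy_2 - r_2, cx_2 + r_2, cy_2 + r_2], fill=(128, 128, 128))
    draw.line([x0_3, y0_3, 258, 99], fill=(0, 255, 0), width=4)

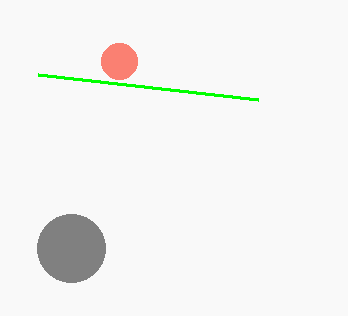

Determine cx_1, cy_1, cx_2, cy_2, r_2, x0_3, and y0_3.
cx_1 = 119; cy_1 = 61; cx_2 = 71; cy_2 = 248; r_2 = 34; x0_3 = 38; y0_3 = 74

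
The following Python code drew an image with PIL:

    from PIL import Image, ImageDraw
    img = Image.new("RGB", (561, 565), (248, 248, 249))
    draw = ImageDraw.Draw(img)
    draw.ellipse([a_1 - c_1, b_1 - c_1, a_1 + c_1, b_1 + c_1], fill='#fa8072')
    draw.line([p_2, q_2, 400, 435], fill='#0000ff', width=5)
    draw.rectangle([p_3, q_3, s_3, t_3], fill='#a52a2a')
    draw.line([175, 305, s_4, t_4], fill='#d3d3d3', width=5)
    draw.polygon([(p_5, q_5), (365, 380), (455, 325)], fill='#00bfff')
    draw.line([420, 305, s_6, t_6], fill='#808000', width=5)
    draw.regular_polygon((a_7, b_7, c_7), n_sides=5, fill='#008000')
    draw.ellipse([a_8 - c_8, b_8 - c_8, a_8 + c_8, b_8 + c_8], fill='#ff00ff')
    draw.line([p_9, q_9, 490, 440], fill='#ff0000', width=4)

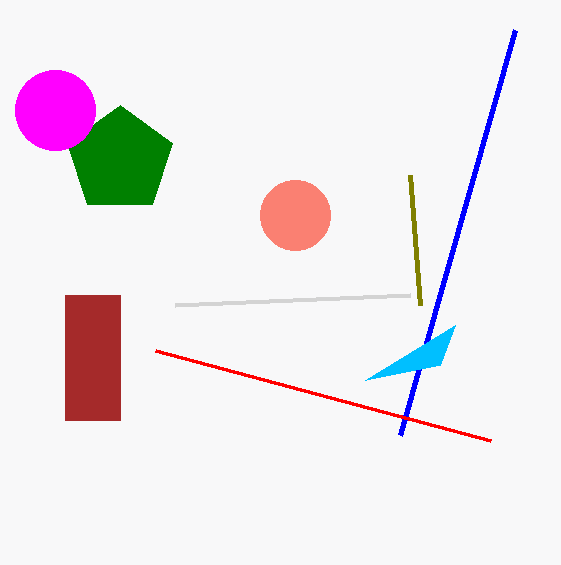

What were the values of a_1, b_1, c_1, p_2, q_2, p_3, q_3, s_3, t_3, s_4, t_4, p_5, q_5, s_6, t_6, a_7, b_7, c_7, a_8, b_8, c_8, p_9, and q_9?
a_1 = 295
b_1 = 215
c_1 = 35
p_2 = 515
q_2 = 30
p_3 = 65
q_3 = 295
s_3 = 120
t_3 = 420
s_4 = 410
t_4 = 295
p_5 = 440
q_5 = 365
s_6 = 410
t_6 = 175
a_7 = 120
b_7 = 160
c_7 = 55
a_8 = 55
b_8 = 110
c_8 = 40
p_9 = 155
q_9 = 350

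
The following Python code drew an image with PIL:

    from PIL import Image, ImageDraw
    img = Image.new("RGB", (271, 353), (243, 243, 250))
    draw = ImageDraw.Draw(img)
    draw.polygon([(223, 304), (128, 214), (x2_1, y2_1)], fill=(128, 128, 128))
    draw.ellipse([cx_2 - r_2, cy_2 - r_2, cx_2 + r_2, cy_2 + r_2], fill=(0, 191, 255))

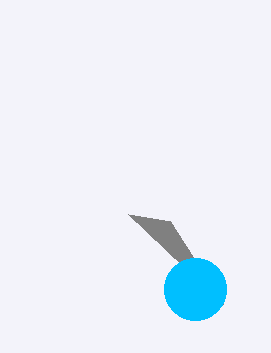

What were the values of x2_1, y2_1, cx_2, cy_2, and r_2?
x2_1 = 170, y2_1 = 221, cx_2 = 195, cy_2 = 289, r_2 = 31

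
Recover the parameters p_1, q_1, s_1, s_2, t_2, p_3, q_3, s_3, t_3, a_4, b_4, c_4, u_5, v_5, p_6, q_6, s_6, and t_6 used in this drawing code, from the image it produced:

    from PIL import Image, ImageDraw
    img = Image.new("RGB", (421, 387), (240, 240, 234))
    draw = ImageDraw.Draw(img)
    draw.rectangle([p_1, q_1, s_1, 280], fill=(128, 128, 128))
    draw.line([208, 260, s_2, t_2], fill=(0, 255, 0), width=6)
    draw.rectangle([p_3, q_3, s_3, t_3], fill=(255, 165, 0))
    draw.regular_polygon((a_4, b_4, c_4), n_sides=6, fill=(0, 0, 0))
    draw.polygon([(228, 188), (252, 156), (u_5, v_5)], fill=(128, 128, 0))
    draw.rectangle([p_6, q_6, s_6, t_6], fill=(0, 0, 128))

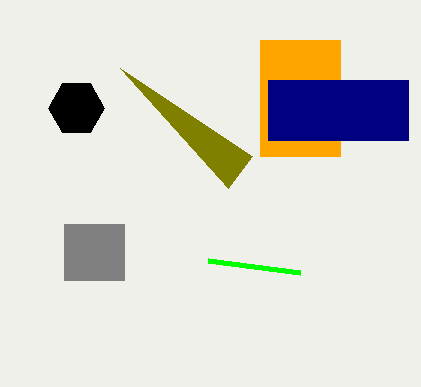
p_1 = 64; q_1 = 224; s_1 = 124; s_2 = 300; t_2 = 272; p_3 = 260; q_3 = 40; s_3 = 340; t_3 = 156; a_4 = 76; b_4 = 108; c_4 = 28; u_5 = 120; v_5 = 68; p_6 = 268; q_6 = 80; s_6 = 408; t_6 = 140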